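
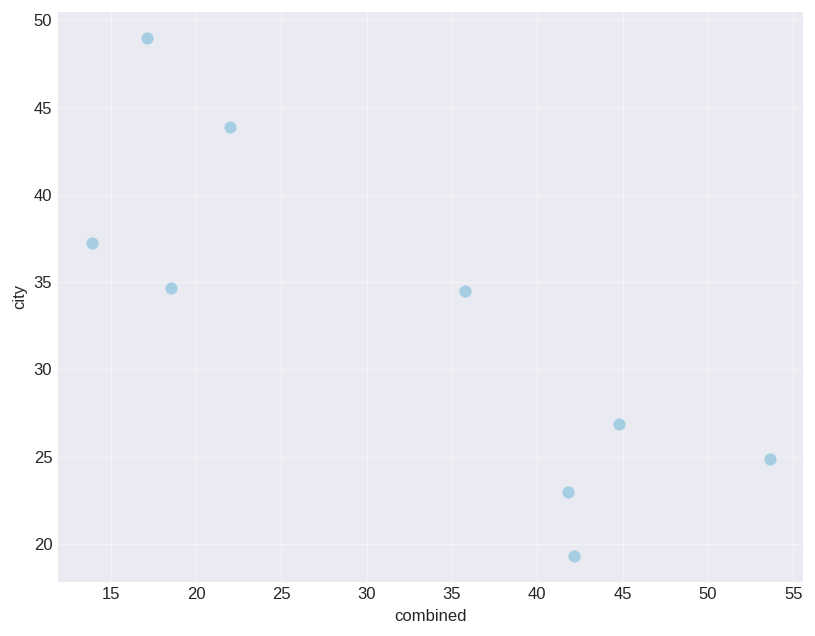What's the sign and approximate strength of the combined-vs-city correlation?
negative, strong

Points are negatively correlated; strong (|r| ≈ 0.8).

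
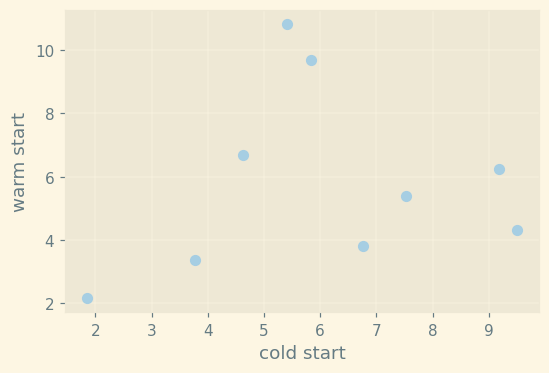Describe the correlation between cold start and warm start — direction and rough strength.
Points are roughly uncorrelated; weak (|r| ≈ 0.2).

no clear correlation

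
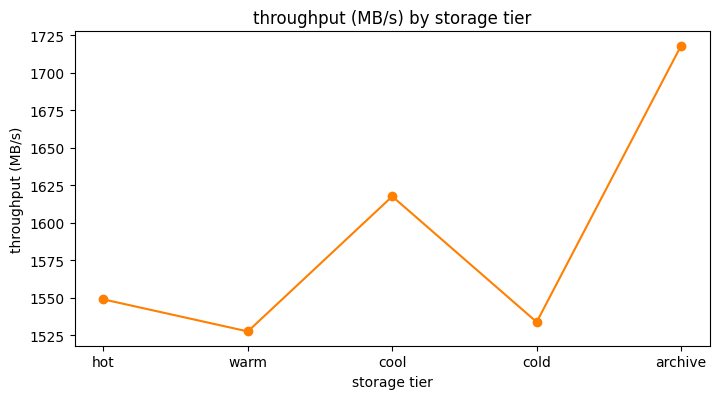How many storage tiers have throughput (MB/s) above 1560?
2

Above 1560: cool, archive.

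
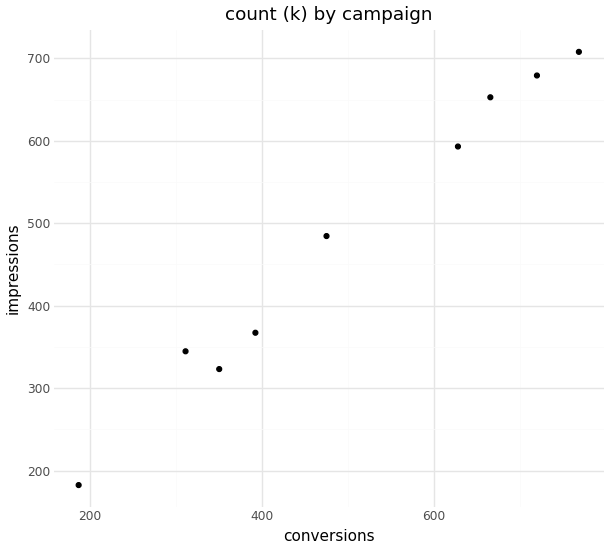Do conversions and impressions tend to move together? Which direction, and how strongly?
Points are positively correlated; strong (|r| ≈ 1.0).

positive, strong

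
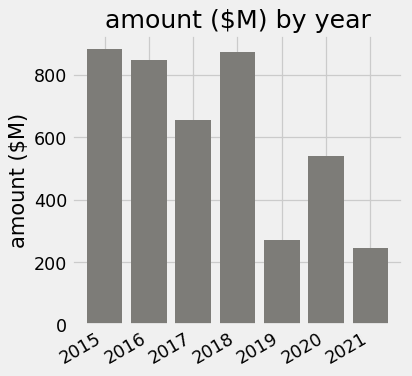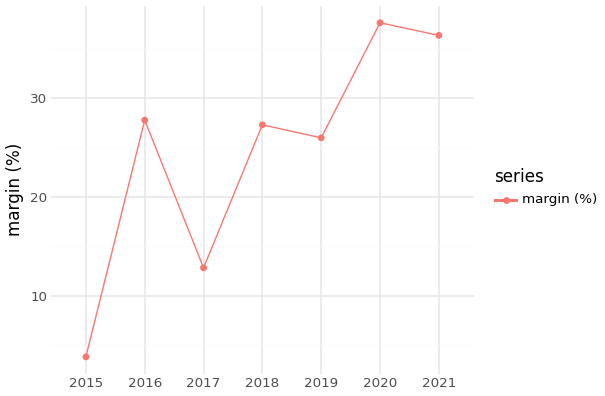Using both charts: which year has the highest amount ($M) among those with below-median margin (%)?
Chart 2 median margin (%) ≈ 25; below-median years: 2015, 2017, 2019. Among those, 2015 has the highest amount ($M) (≈ 900).

2015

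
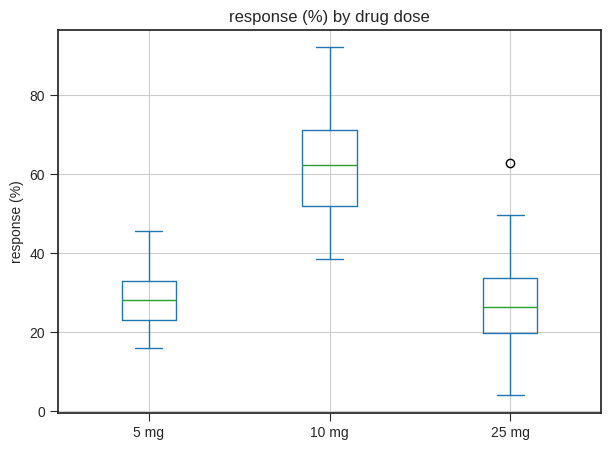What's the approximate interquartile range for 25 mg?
Q3 ≈ 35, Q1 ≈ 20; IQR ≈ 15.

≈ 15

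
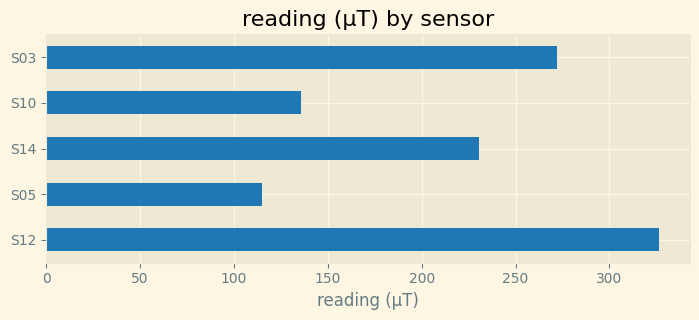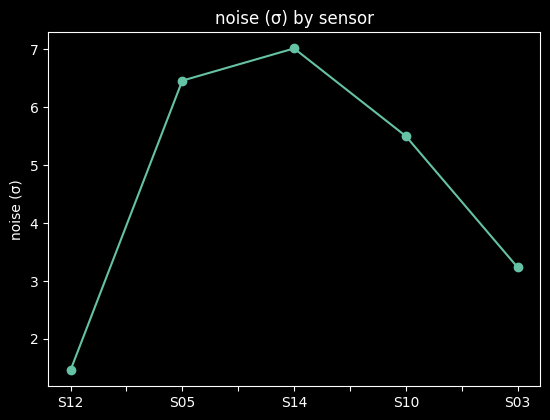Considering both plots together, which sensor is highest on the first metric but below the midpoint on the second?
Chart 2 median noise (σ) ≈ 6; below-median sensors: S12, S03. Among those, S12 has the highest reading (µT) (≈ 350).

S12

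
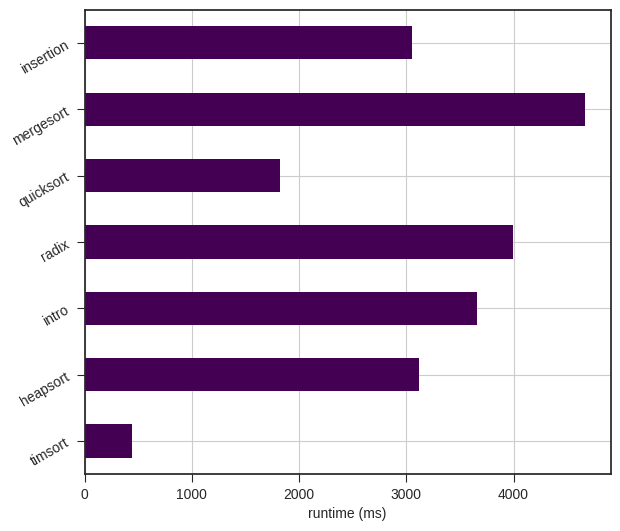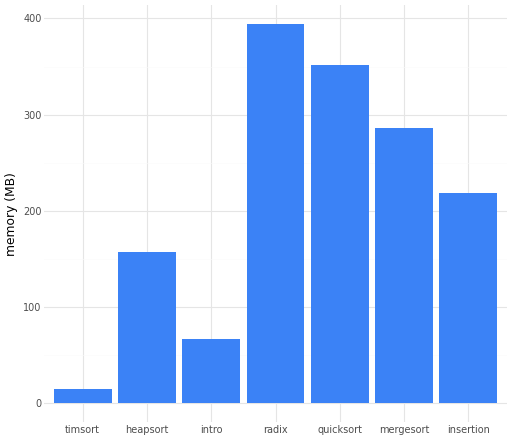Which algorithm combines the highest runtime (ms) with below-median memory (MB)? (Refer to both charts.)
Chart 2 median memory (MB) ≈ 200; below-median algorithms: timsort, heapsort, intro. Among those, intro has the highest runtime (ms) (≈ 3500).

intro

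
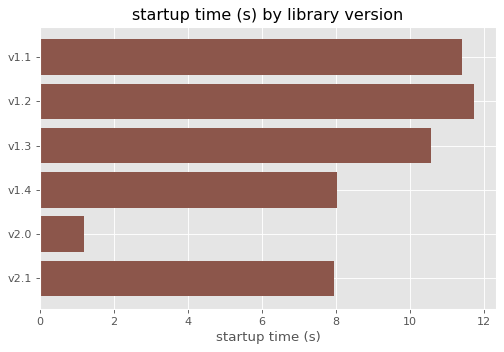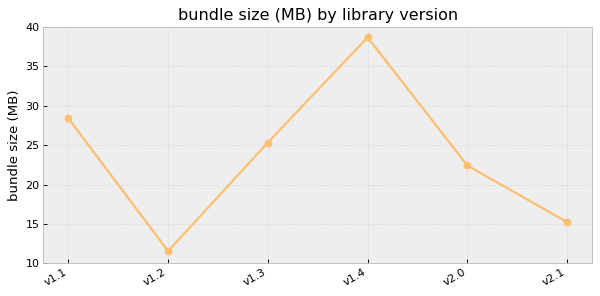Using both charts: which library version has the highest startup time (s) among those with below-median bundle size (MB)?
v1.2

Chart 2 median bundle size (MB) ≈ 25; below-median library versions: v1.2, v2.0, v2.1. Among those, v1.2 has the highest startup time (s) (≈ 12).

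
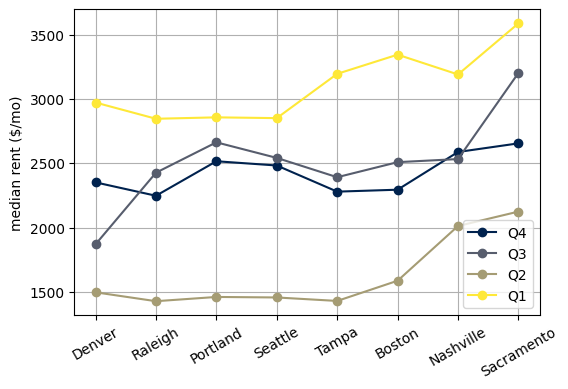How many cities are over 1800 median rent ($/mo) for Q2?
2

Above 1800: Nashville, Sacramento.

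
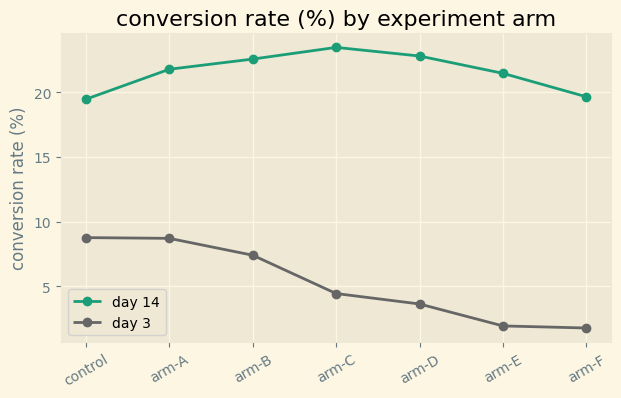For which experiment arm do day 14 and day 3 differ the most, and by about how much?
arm-E, ≈ 20 %

arm-E: day 14 ≈ 22, day 3 ≈ 2 → gap ≈ 20. Next-largest (arm-D) is only ≈ 18.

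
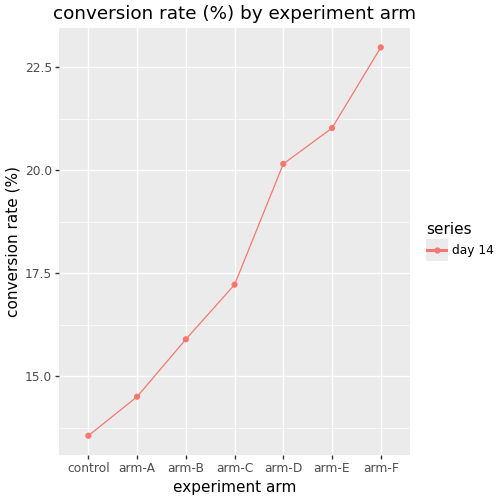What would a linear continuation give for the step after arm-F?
Last three: 20, 21, 23 → slope ≈ 1.5/step → next ≈ 24.5.

≈ 24.5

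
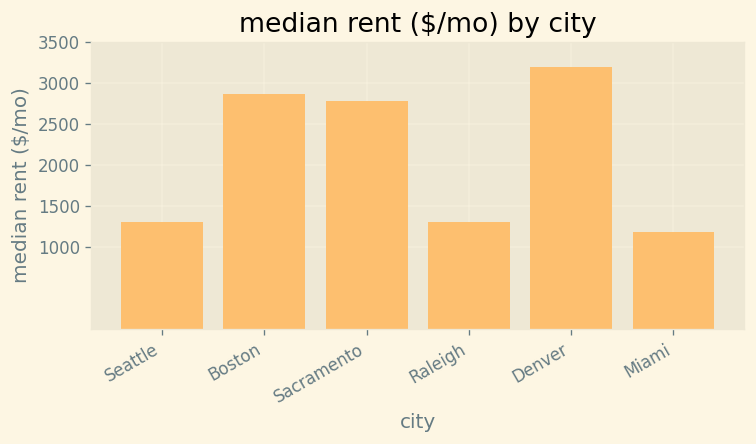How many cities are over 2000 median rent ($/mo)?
Above 2000: Boston, Sacramento, Denver.

3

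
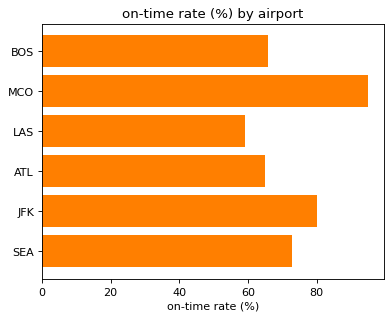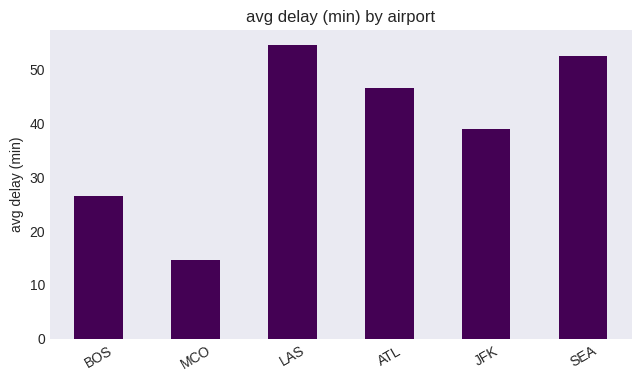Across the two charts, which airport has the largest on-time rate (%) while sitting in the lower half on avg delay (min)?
Chart 2 median avg delay (min) ≈ 45; below-median airports: BOS, MCO, JFK. Among those, MCO has the highest on-time rate (%) (≈ 90).

MCO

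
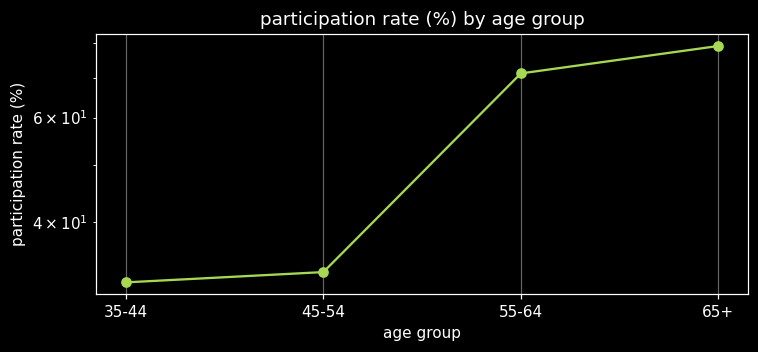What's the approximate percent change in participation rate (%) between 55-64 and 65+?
≈ +14.3%

55-64 ≈ 70, 65+ ≈ 80; (80 − 70) / 70 ≈ +14.3%.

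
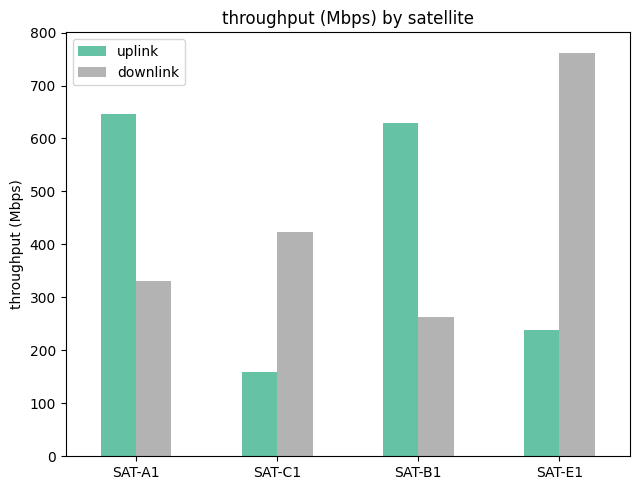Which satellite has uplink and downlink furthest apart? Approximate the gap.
SAT-E1, ≈ 600 Mbps

SAT-E1: uplink ≈ 200, downlink ≈ 800 → gap ≈ 600. Next-largest (SAT-B1) is only ≈ 300.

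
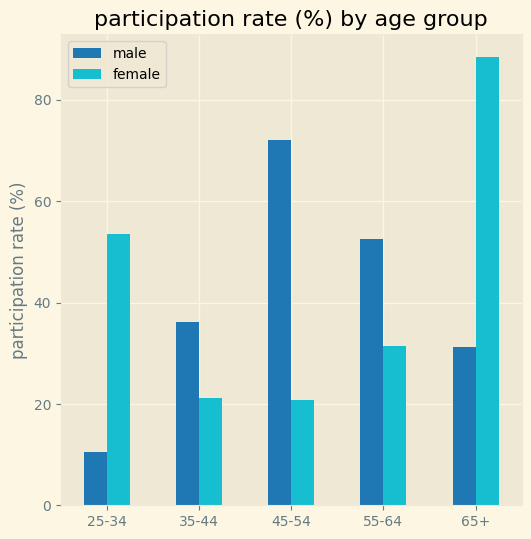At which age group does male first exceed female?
35-44

25-34: male ≈ 10 vs female ≈ 50 (not yet); 35-44: male ≈ 40 vs female ≈ 20 (first crossover).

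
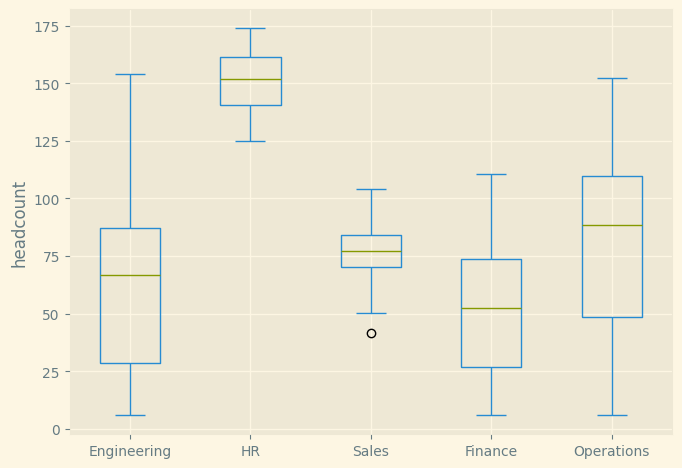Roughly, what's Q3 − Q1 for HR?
Q3 ≈ 160, Q1 ≈ 140; IQR ≈ 20.

≈ 20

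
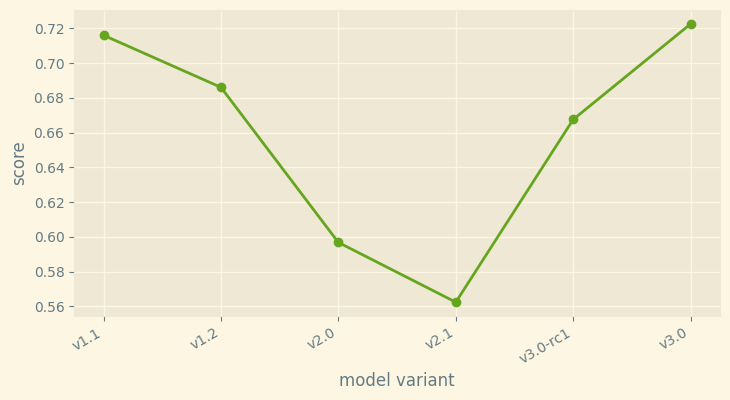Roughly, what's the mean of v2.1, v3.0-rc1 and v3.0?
≈ 0.65

(0.56 + 0.66 + 0.72) / 3 ≈ 0.65.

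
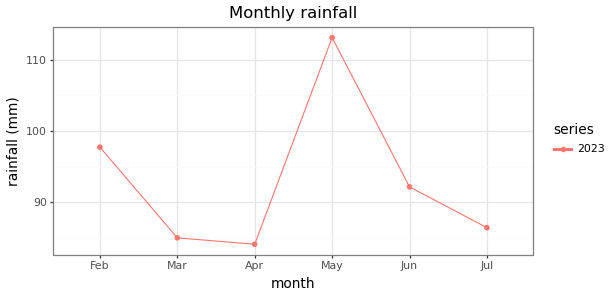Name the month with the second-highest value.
Top 3: May ≈ 115, Feb ≈ 100, Jun ≈ 90.

Feb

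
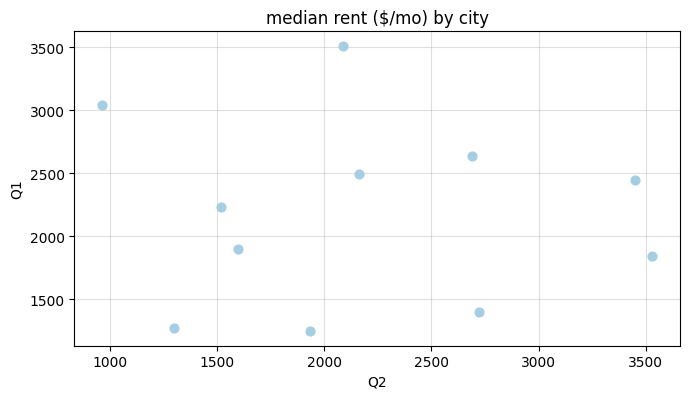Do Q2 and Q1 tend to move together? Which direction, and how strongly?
no clear correlation

Points are roughly uncorrelated; weak (|r| ≈ 0.1).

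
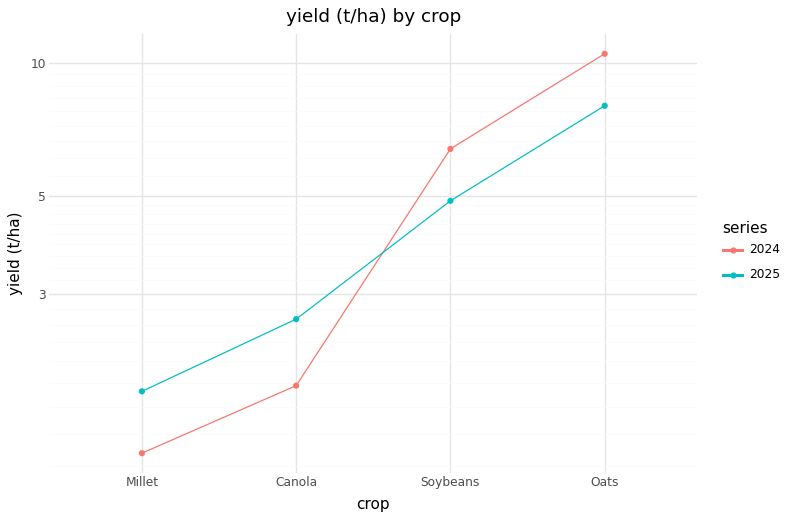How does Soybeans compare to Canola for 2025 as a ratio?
≈ 1.67×

Soybeans ≈ 5, Canola ≈ 3; 5/3 ≈ 1.67.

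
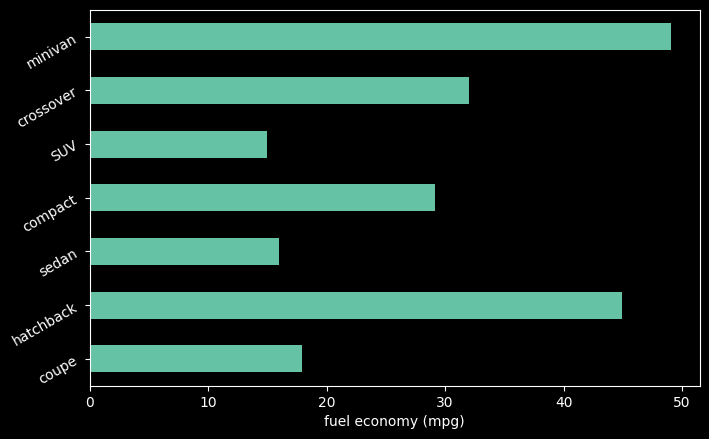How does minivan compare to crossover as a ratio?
minivan ≈ 50, crossover ≈ 30; 50/30 ≈ 1.67.

≈ 1.67×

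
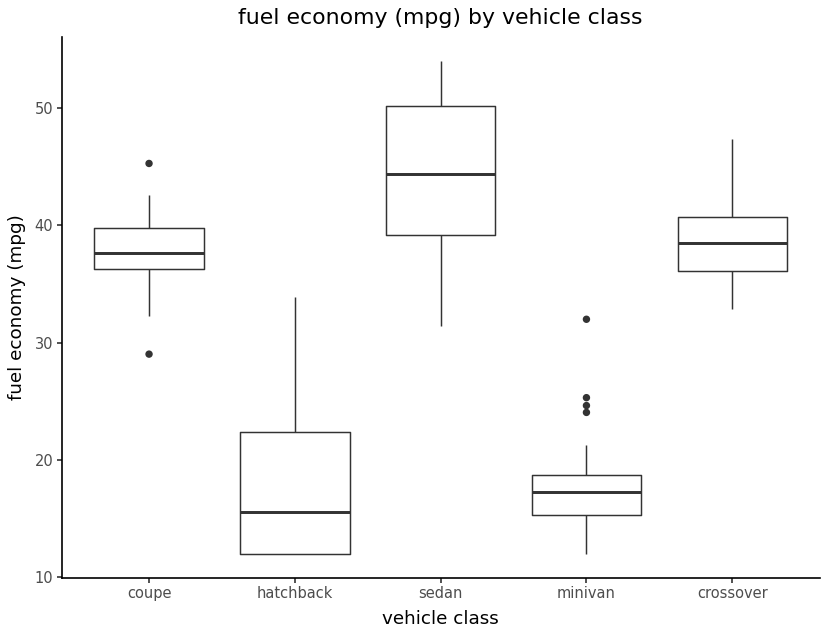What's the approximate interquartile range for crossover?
≈ 5

Q3 ≈ 40, Q1 ≈ 35; IQR ≈ 5.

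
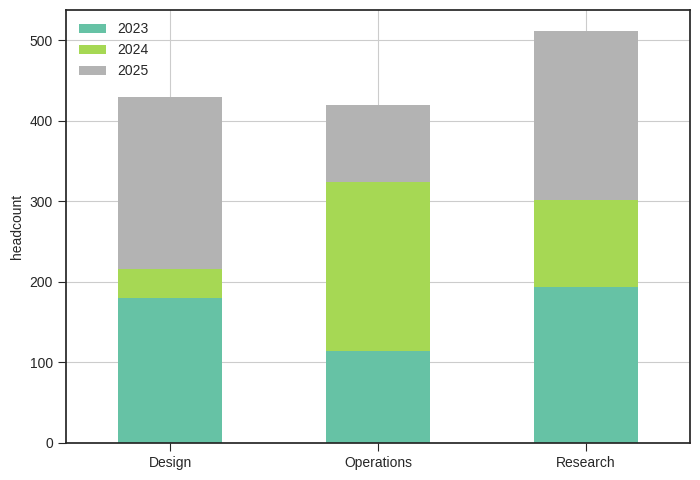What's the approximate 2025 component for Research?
≈ 200

2025 top ≈ 500, bottom ≈ 300; segment ≈ 200.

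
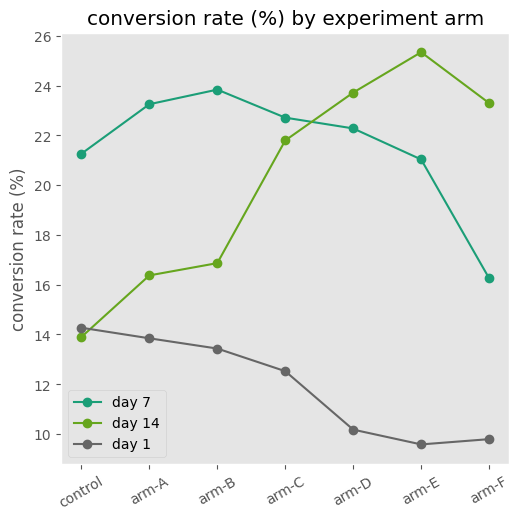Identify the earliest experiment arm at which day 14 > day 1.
control: day 14 ≈ 14 vs day 1 ≈ 14 (not yet); arm-A: day 14 ≈ 16 vs day 1 ≈ 14 (first crossover).

arm-A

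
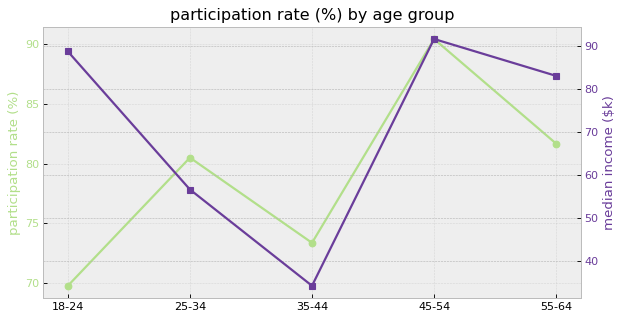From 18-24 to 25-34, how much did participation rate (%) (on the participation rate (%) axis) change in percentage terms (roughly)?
18-24 ≈ 70, 25-34 ≈ 80; (80 − 70) / 70 ≈ +14.3%.

≈ +14.3%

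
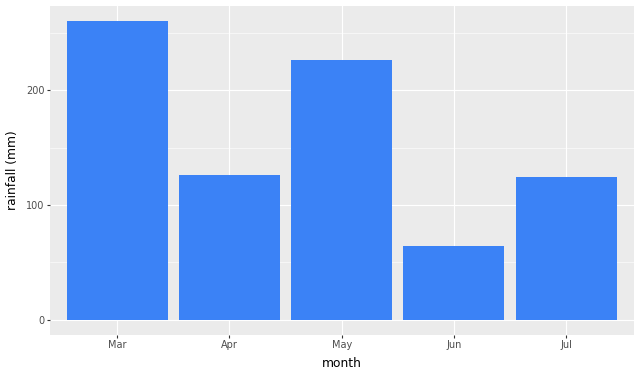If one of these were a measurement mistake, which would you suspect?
Mar ≈ 250; the rest sit between ≈ 75 and ≈ 225.

Mar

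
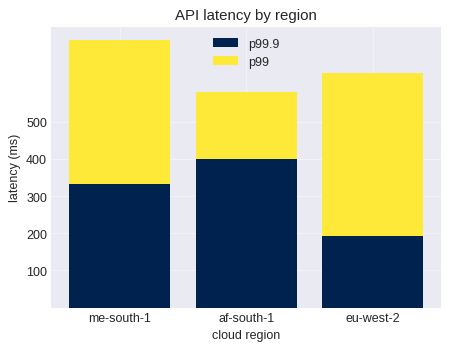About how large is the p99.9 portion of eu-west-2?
p99.9 top ≈ 200, bottom ≈ 0; segment ≈ 200.

≈ 200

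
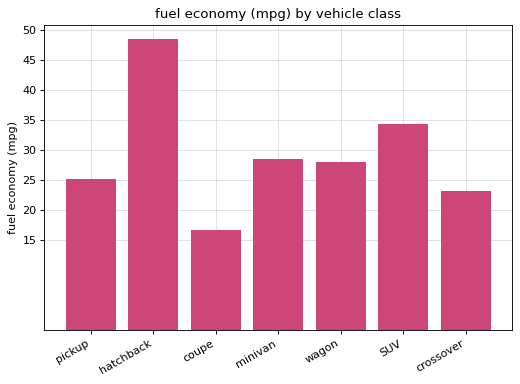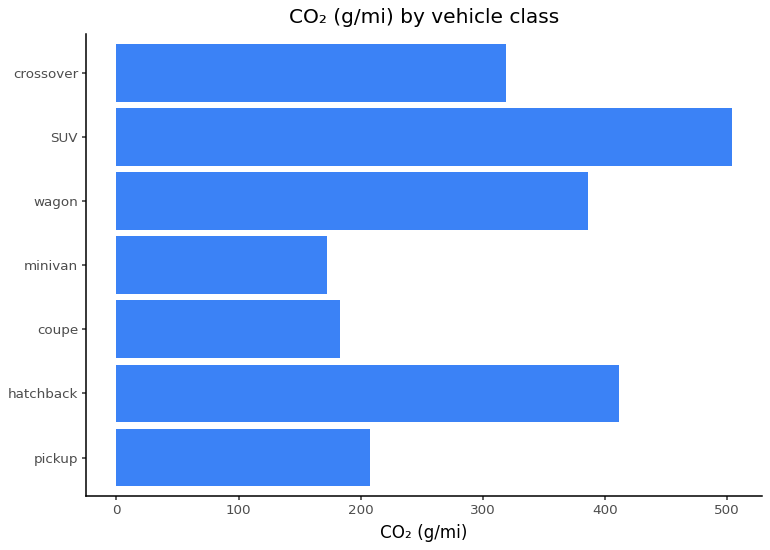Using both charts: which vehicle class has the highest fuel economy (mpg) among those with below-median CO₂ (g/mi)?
Chart 2 median CO₂ (g/mi) ≈ 300; below-median vehicle classes: pickup, coupe, minivan. Among those, minivan has the highest fuel economy (mpg) (≈ 30).

minivan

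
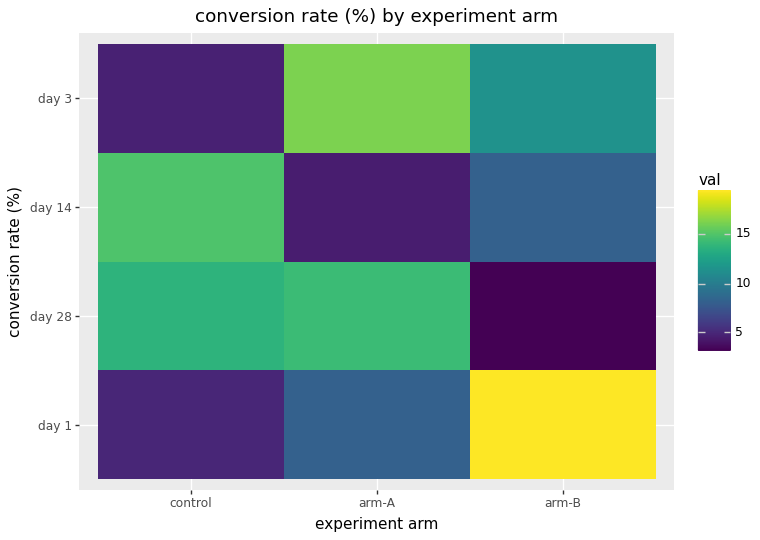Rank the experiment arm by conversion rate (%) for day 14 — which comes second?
Top 3 for day 14: control ≈ 14, arm-B ≈ 8, arm-A ≈ 4.

arm-B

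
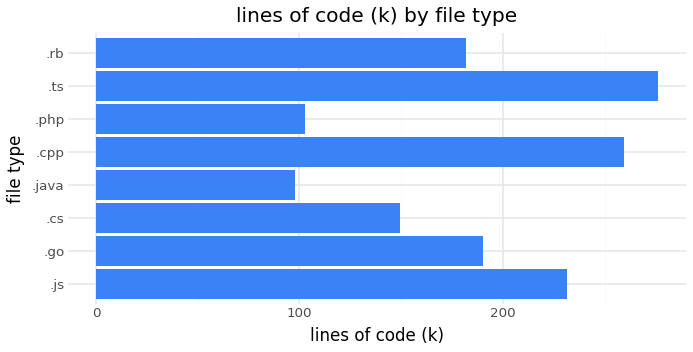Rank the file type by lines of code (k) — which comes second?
.cpp

Top 3: .ts ≈ 275, .cpp ≈ 250, .js ≈ 225.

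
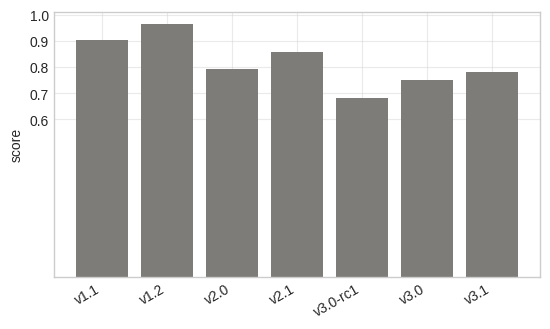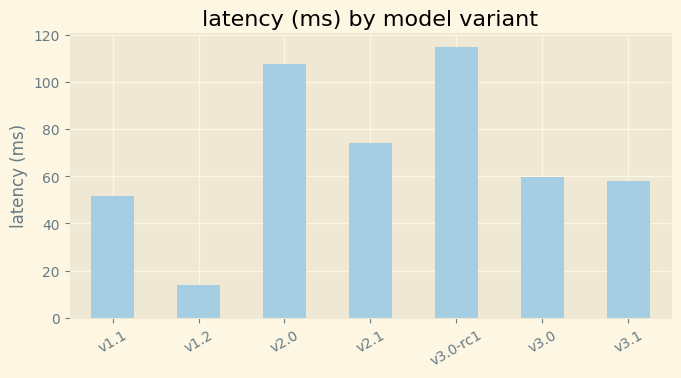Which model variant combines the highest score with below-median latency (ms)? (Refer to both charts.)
v1.2

Chart 2 median latency (ms) ≈ 60; below-median model variants: v1.1, v1.2, v3.1. Among those, v1.2 has the highest score (≈ 1).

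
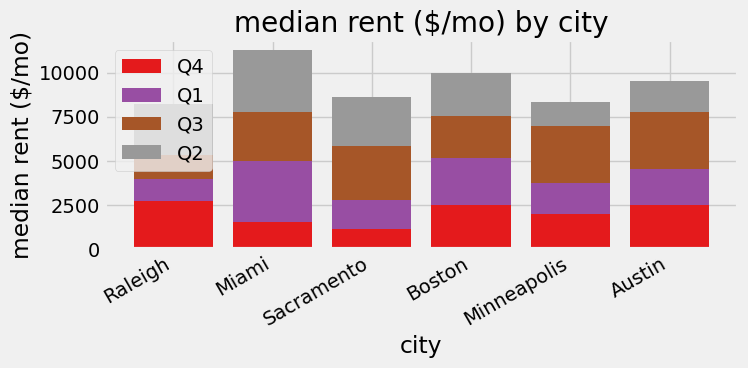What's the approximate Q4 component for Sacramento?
Q4 top ≈ 1000, bottom ≈ 0; segment ≈ 1000.

≈ 1000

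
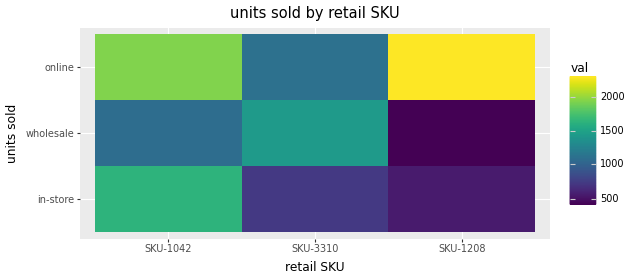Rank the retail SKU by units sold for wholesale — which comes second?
Top 3 for wholesale: SKU-3310 ≈ 1400, SKU-1042 ≈ 1000, SKU-1208 ≈ 400.

SKU-1042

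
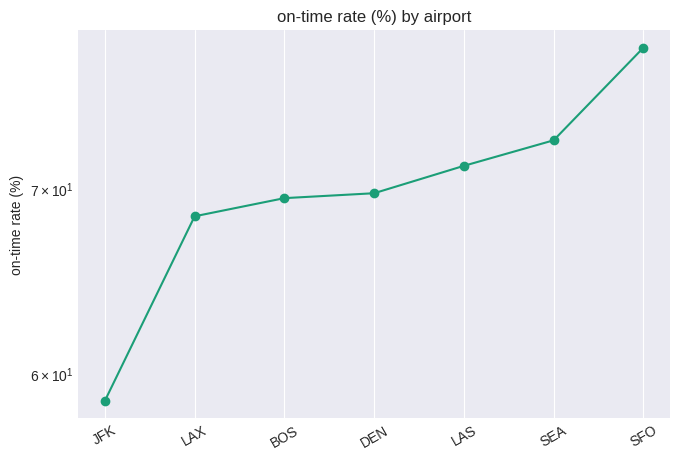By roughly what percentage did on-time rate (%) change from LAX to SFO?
≈ +14.7%

LAX ≈ 68, SFO ≈ 78; (78 − 68) / 68 ≈ +14.7%.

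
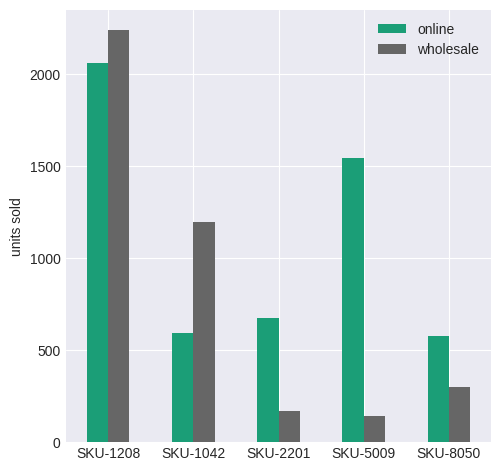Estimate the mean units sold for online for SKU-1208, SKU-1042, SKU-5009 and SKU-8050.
≈ 1200

(2000 + 600 + 1600 + 600) / 4 ≈ 1200.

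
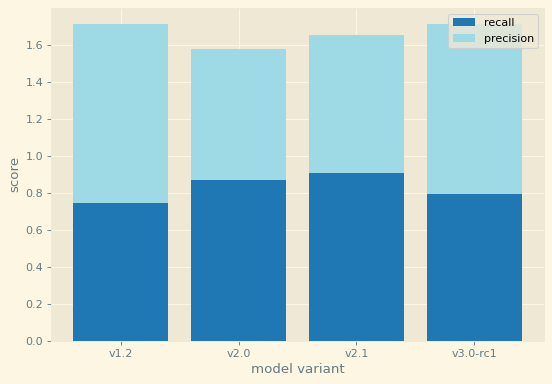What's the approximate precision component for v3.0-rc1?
precision top ≈ 1.8, bottom ≈ 0.8; segment ≈ 1.0.

≈ 1.0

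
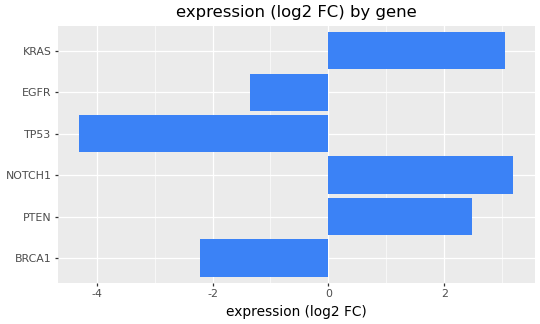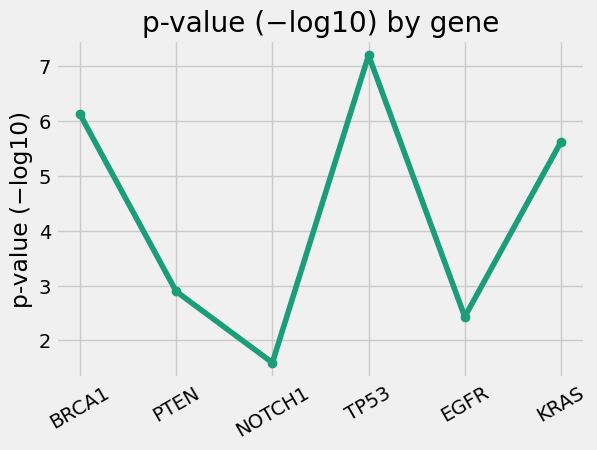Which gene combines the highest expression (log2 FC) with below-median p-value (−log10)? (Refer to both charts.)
NOTCH1

Chart 2 median p-value (−log10) ≈ 4; below-median genes: PTEN, NOTCH1, EGFR. Among those, NOTCH1 has the highest expression (log2 FC) (≈ 3).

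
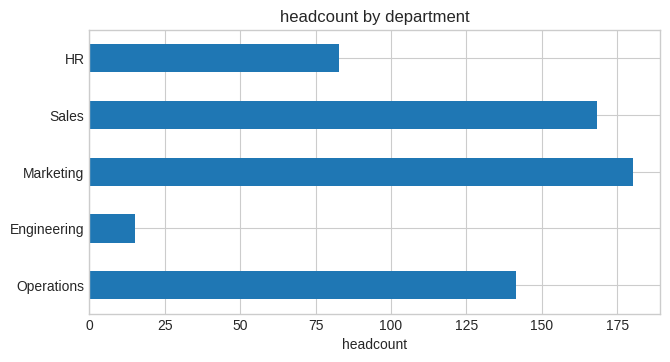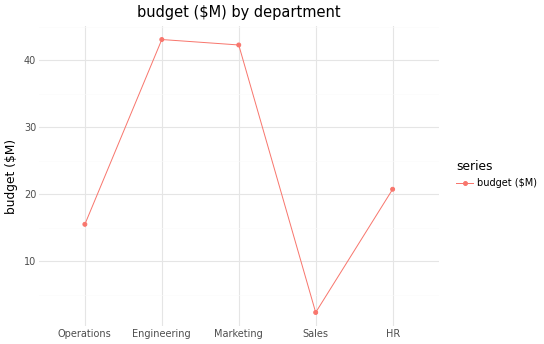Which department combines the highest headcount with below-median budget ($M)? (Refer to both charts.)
Sales

Chart 2 median budget ($M) ≈ 20; below-median departments: Operations, Sales. Among those, Sales has the highest headcount (≈ 160).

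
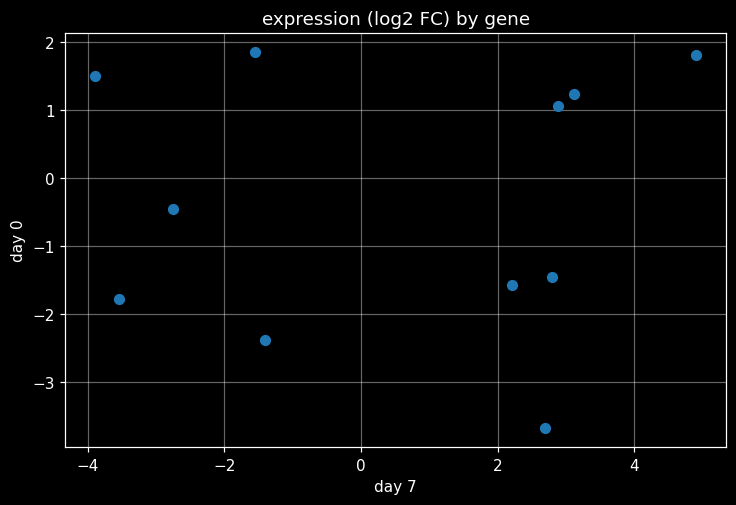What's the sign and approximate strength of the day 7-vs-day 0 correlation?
Points are roughly uncorrelated; weak (|r| ≈ 0.0).

no clear correlation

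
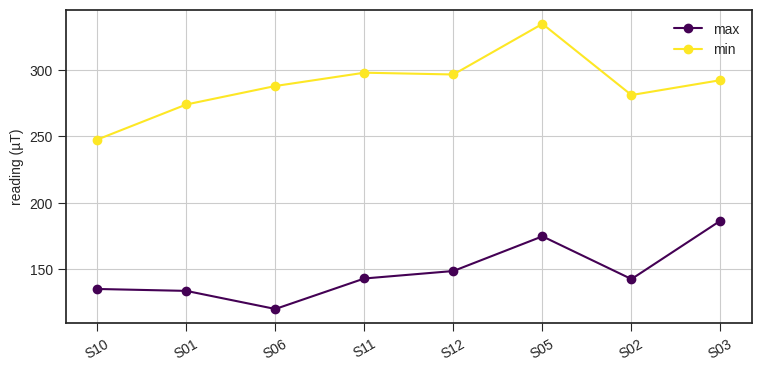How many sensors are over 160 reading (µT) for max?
2

Above 160: S05, S03.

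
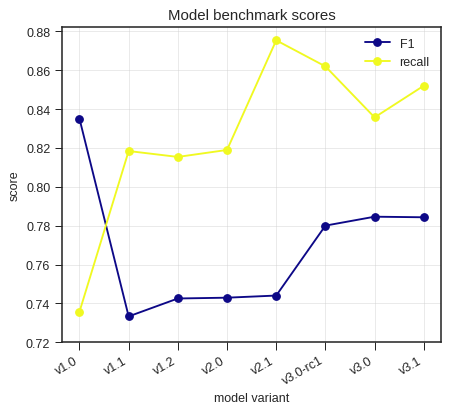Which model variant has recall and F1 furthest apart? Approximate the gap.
v2.1, ≈ 0.14

v2.1: recall ≈ 0.88, F1 ≈ 0.74 → gap ≈ 0.14. Next-largest (v1.0) is only ≈ 0.10.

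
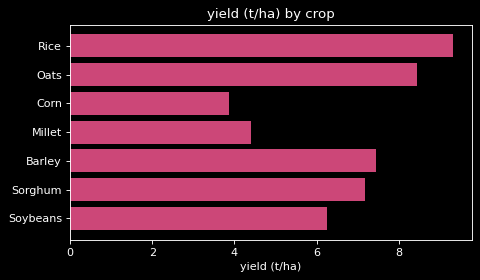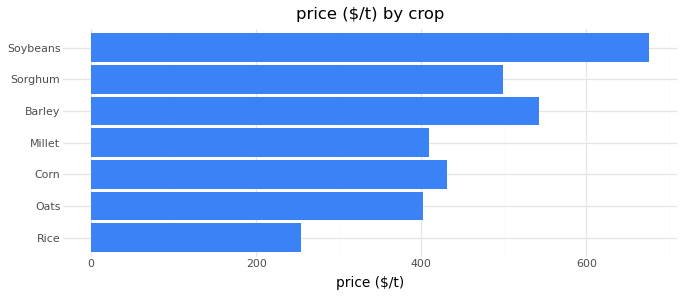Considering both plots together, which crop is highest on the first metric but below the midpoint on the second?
Rice

Chart 2 median price ($/t) ≈ 400; below-median crops: Rice, Oats, Millet. Among those, Rice has the highest yield (t/ha) (≈ 9).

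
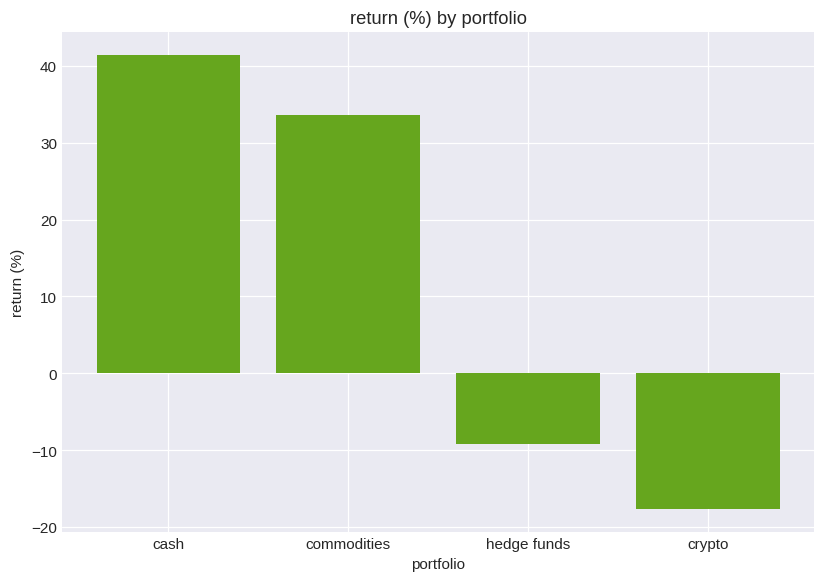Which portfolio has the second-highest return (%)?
commodities

Top 3: cash ≈ 40, commodities ≈ 35, hedge funds ≈ -10.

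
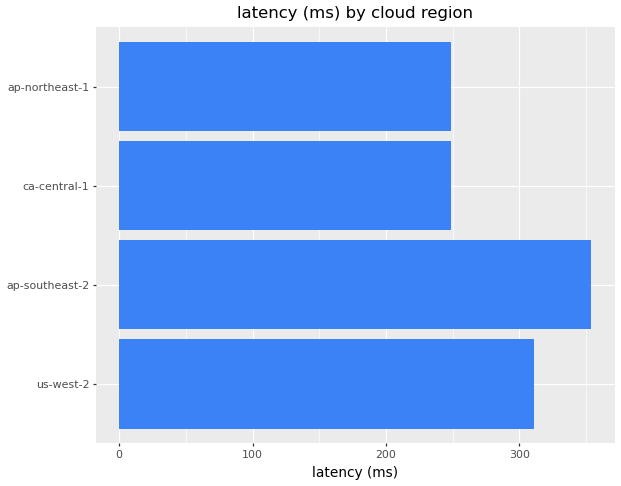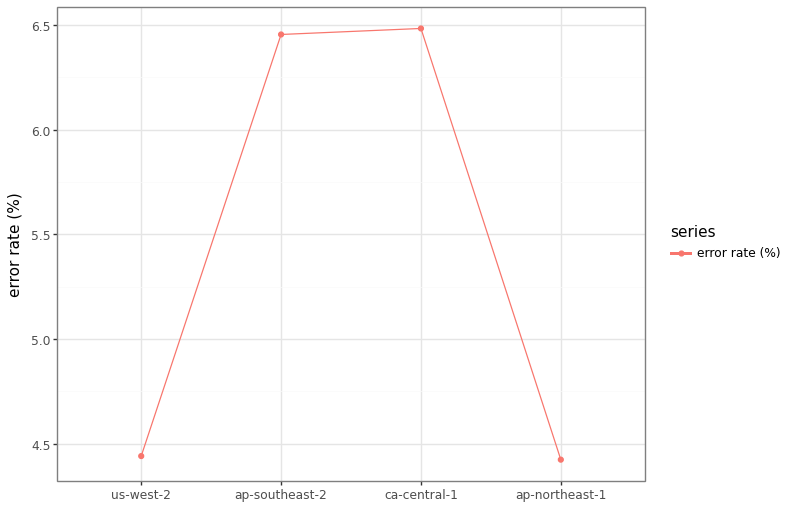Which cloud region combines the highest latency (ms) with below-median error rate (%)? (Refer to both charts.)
us-west-2

Chart 2 median error rate (%) ≈ 5; below-median cloud regions: us-west-2, ap-northeast-1. Among those, us-west-2 has the highest latency (ms) (≈ 300).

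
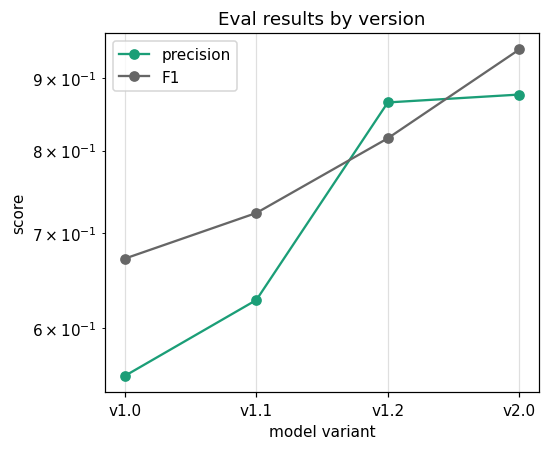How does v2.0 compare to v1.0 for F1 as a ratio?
v2.0 ≈ 0.95, v1.0 ≈ 0.65; 0.95/0.65 ≈ 1.46.

≈ 1.46×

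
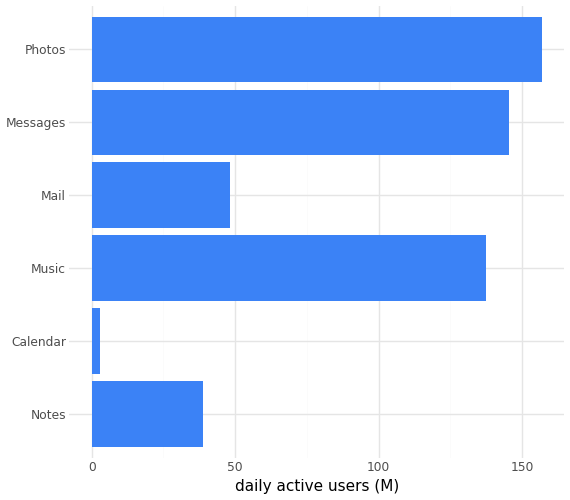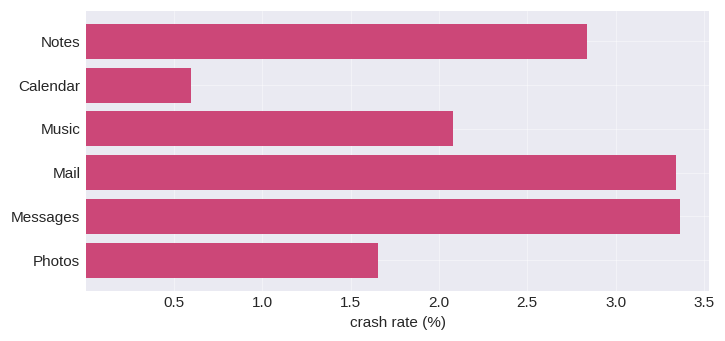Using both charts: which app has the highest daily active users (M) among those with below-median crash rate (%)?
Photos

Chart 2 median crash rate (%) ≈ 2.5; below-median apps: Calendar, Music, Photos. Among those, Photos has the highest daily active users (M) (≈ 160).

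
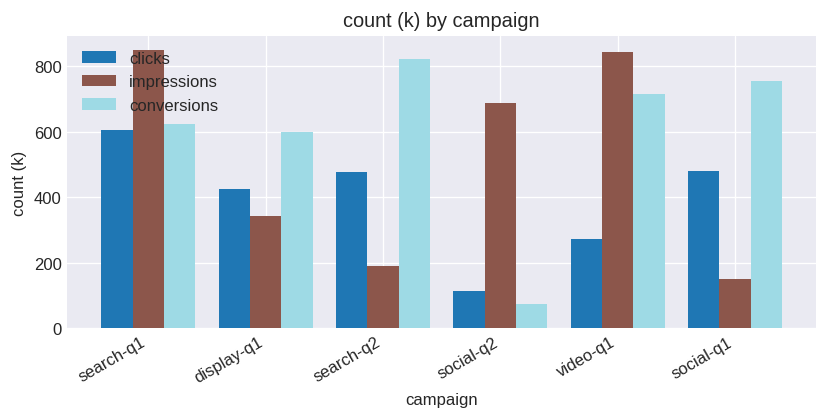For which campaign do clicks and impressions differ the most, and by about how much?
social-q2, ≈ 600 k

social-q2: clicks ≈ 100, impressions ≈ 700 → gap ≈ 600. Next-largest (video-q1) is only ≈ 500.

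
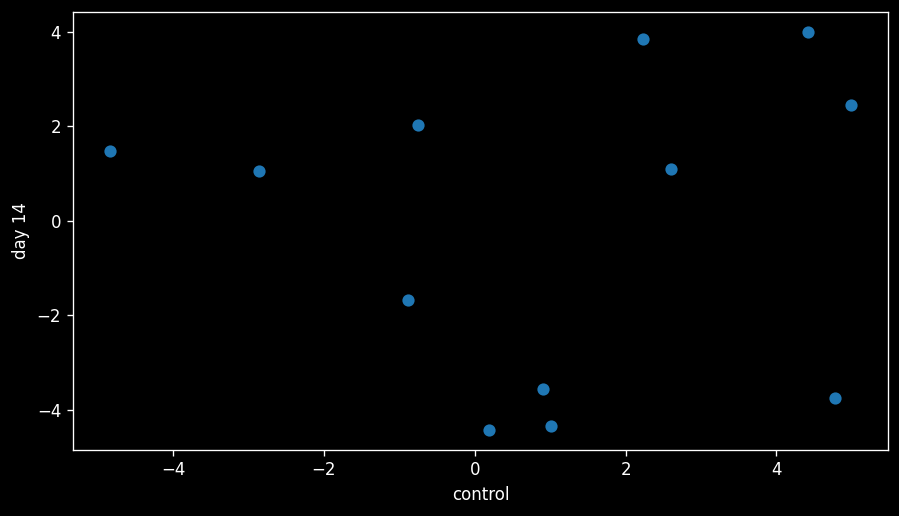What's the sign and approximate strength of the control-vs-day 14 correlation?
Points are roughly uncorrelated; weak (|r| ≈ 0.1).

no clear correlation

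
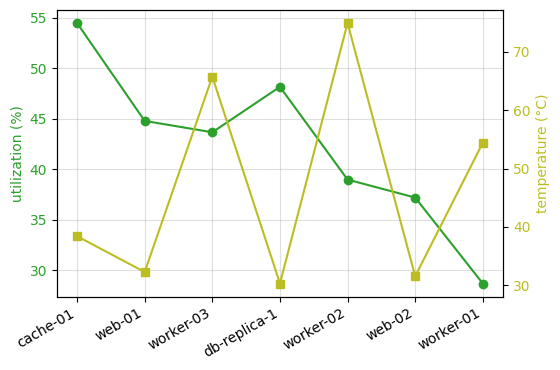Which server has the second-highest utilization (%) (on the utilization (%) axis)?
Top 3 (on the utilization (%) axis): cache-01 ≈ 55, db-replica-1 ≈ 50, web-01 ≈ 45.

db-replica-1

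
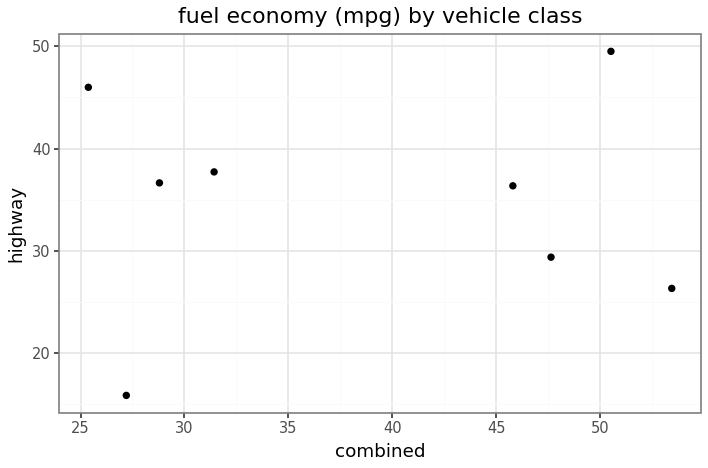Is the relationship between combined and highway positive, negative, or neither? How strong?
Points are roughly uncorrelated; weak (|r| ≈ 0.0).

no clear correlation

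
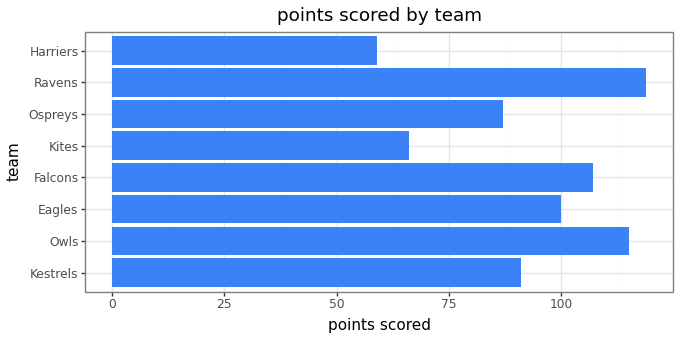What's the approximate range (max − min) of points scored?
Max Ravens ≈ 120, min Harriers ≈ 60; range ≈ 60.

≈ 60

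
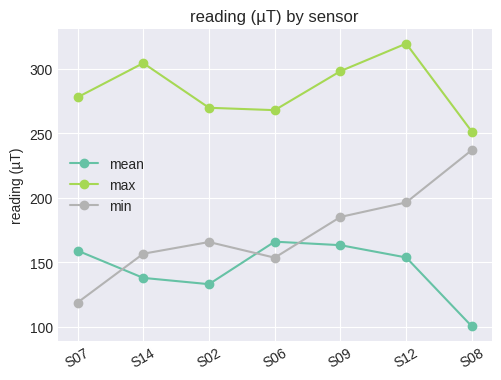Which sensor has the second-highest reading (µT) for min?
S12

Top 3 for min: S08 ≈ 240, S12 ≈ 200, S09 ≈ 180.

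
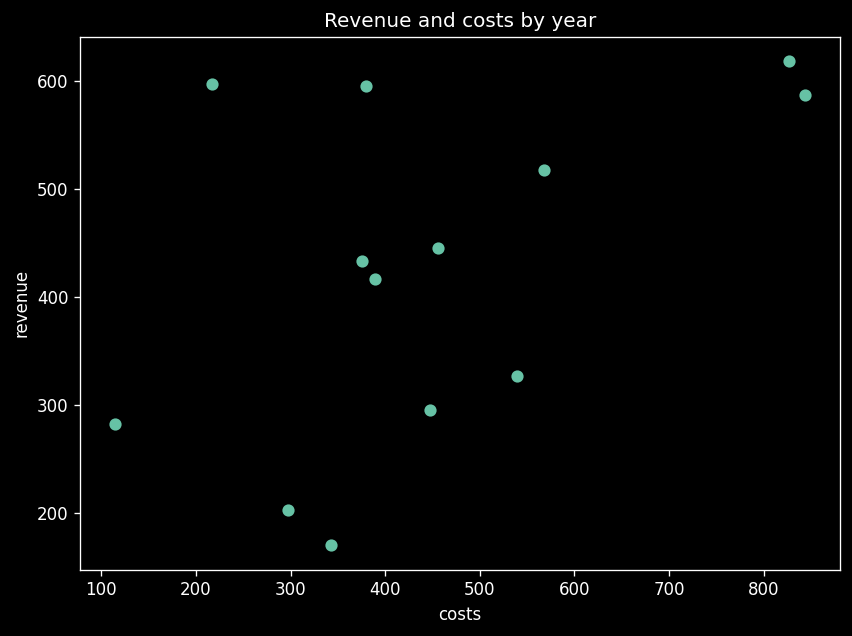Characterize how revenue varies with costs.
positive, moderate

Points are positively correlated; moderate (|r| ≈ 0.5).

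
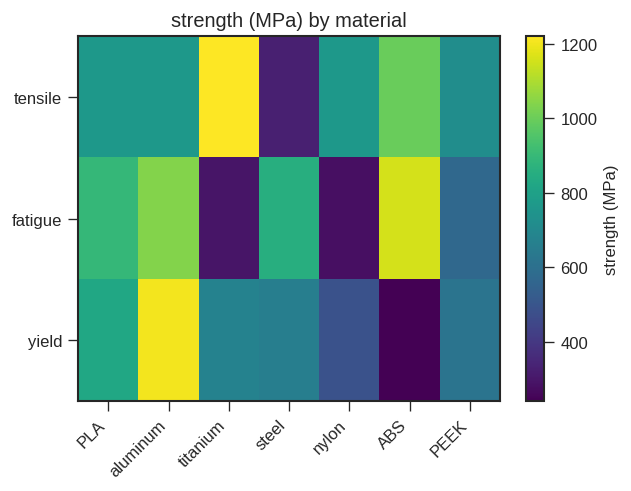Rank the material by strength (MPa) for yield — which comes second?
Top 3 for yield: aluminum ≈ 1200, PLA ≈ 800, titanium ≈ 700.

PLA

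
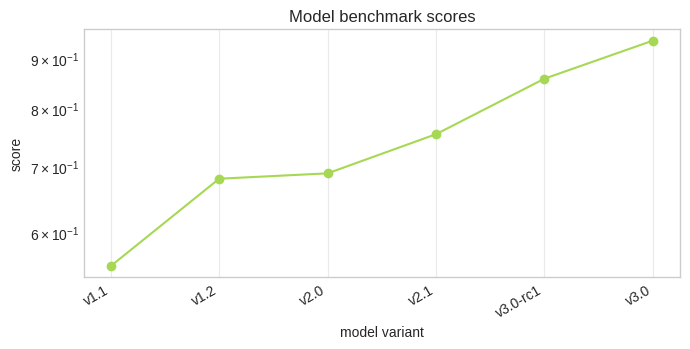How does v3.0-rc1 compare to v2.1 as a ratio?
v3.0-rc1 ≈ 0.85, v2.1 ≈ 0.75; 0.85/0.75 ≈ 1.13.

≈ 1.13×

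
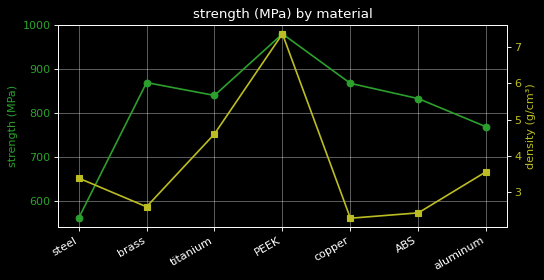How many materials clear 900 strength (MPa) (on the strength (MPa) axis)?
1

Above 900: PEEK.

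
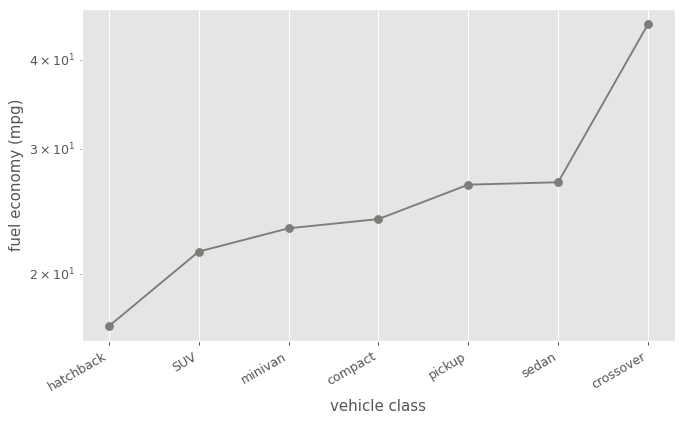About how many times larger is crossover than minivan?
crossover ≈ 45, minivan ≈ 25; 45/25 ≈ 1.8.

≈ 1.8×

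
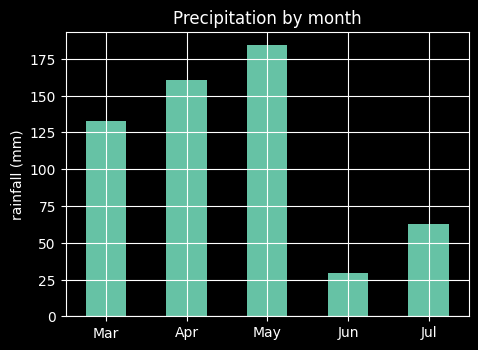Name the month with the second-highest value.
Apr

Top 3: May ≈ 180, Apr ≈ 160, Mar ≈ 140.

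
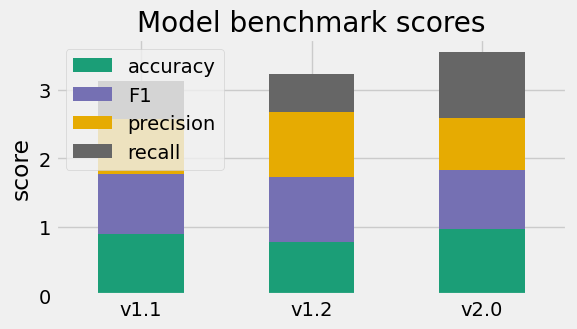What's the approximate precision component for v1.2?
≈ 1.0

precision top ≈ 2.5, bottom ≈ 1.5; segment ≈ 1.0.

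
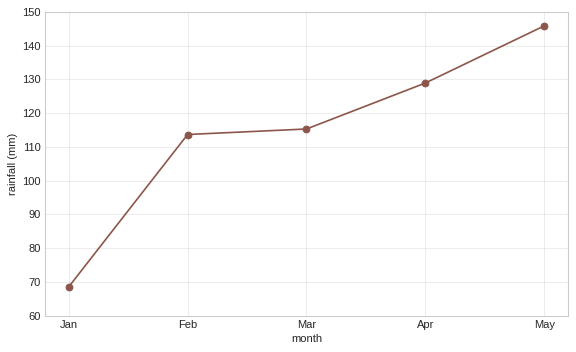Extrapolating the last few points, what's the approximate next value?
≈ 165

Last three: 120, 130, 150 → slope ≈ 15/step → next ≈ 165.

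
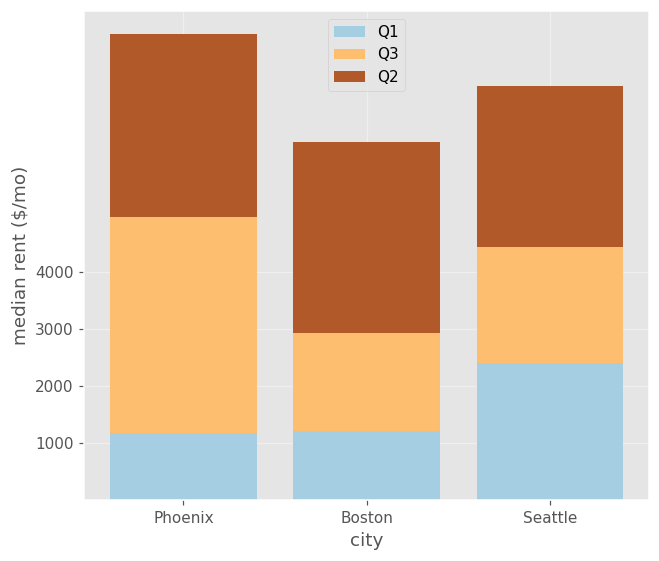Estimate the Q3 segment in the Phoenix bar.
≈ 4000

Q3 top ≈ 5000, bottom ≈ 1000; segment ≈ 4000.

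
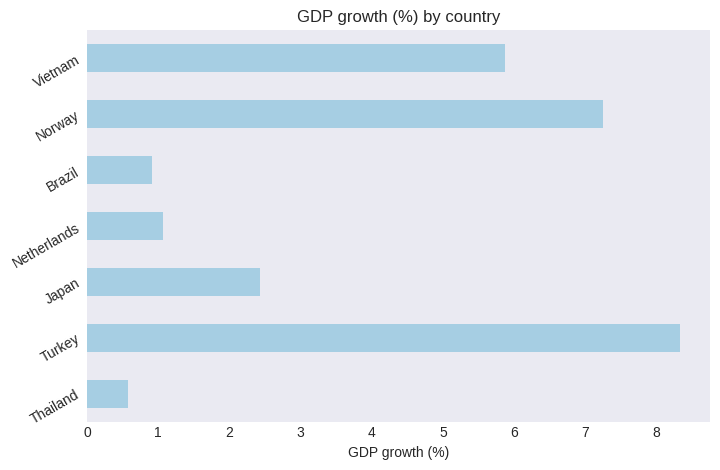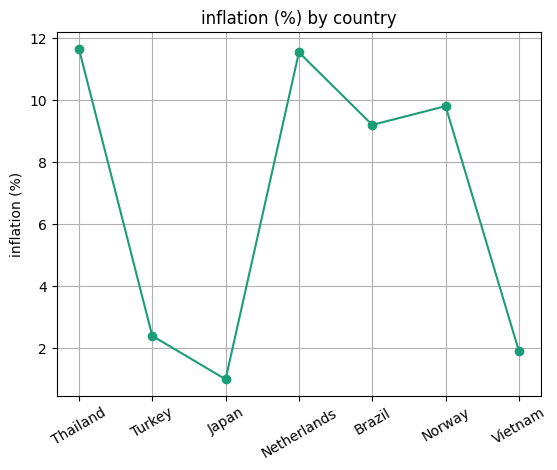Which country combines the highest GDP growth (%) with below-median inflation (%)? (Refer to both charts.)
Turkey

Chart 2 median inflation (%) ≈ 10; below-median countries: Turkey, Japan, Vietnam. Among those, Turkey has the highest GDP growth (%) (≈ 8).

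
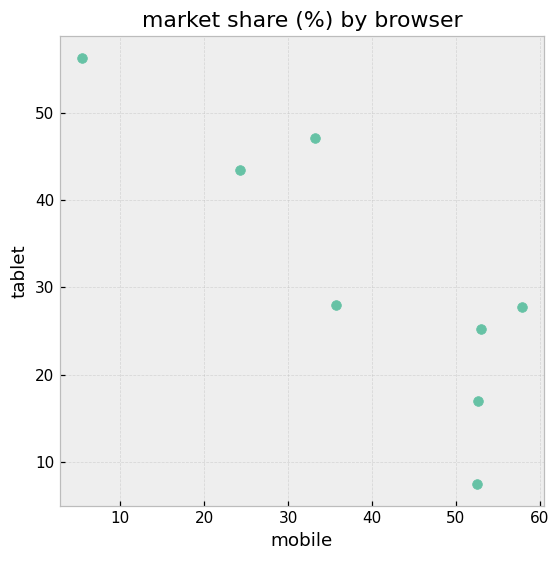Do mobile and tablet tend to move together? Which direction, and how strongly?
negative, strong

Points are negatively correlated; strong (|r| ≈ 0.9).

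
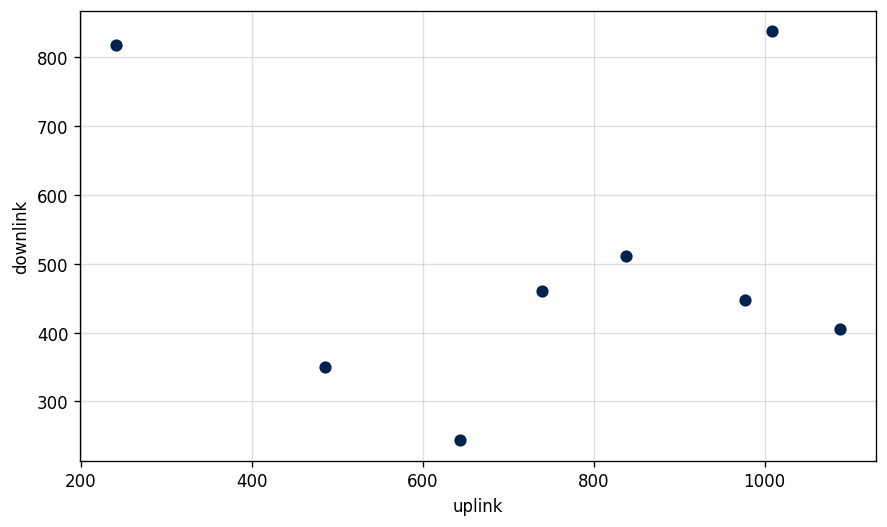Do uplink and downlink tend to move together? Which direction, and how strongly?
no clear correlation

Points are roughly uncorrelated; weak (|r| ≈ 0.1).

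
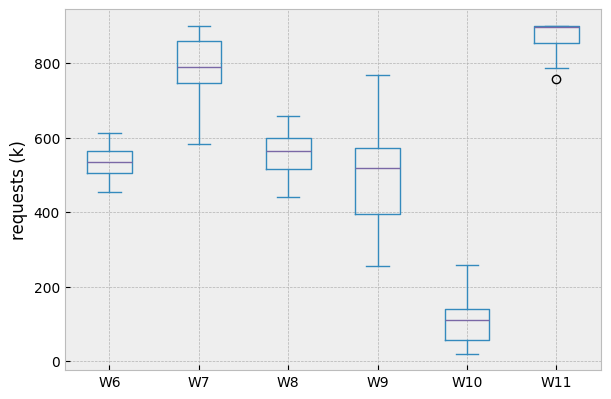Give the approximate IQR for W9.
Q3 ≈ 600, Q1 ≈ 400; IQR ≈ 200.

≈ 200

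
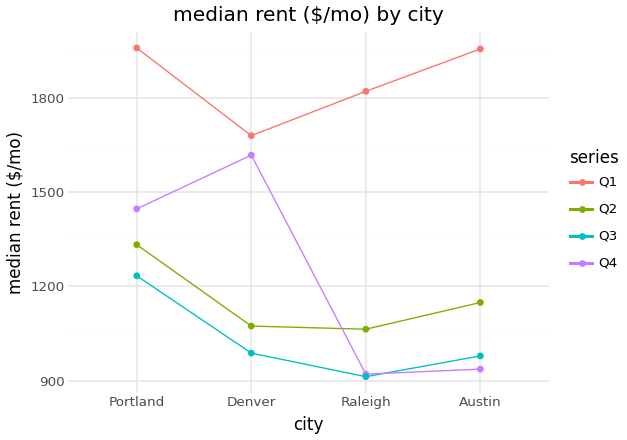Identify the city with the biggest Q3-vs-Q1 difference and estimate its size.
Austin: Q3 ≈ 1000, Q1 ≈ 2000 → gap ≈ 1000. Next-largest (Raleigh) is only ≈ 900.

Austin, ≈ 1000 $/mo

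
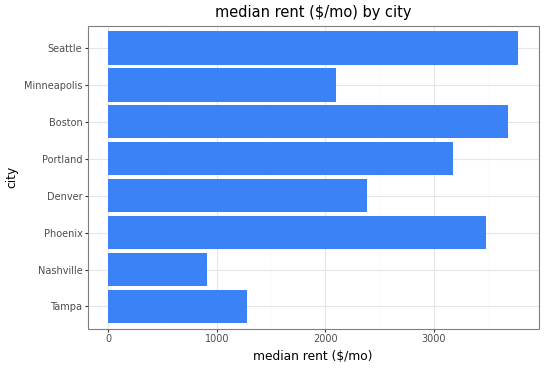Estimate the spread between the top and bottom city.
≈ 3000

Max Seattle ≈ 4000, min Nashville ≈ 1000; range ≈ 3000.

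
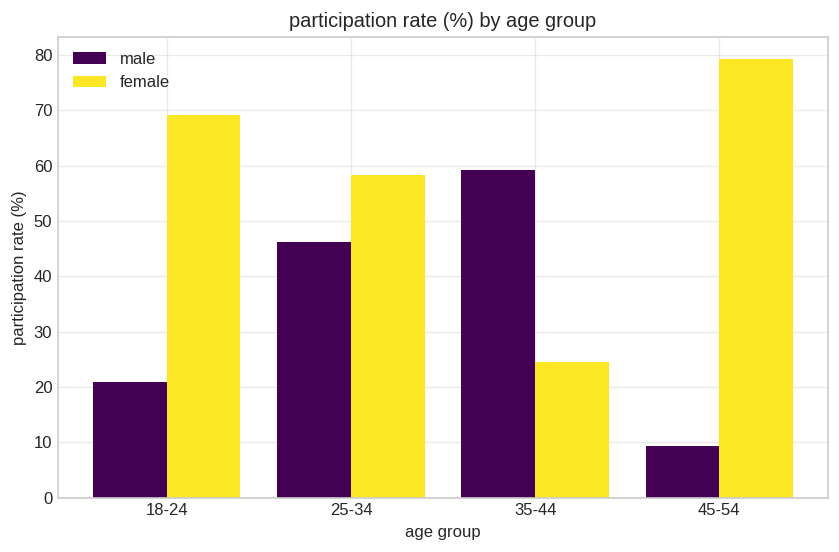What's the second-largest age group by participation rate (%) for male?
25-34

Top 3 for male: 35-44 ≈ 60, 25-34 ≈ 50, 18-24 ≈ 20.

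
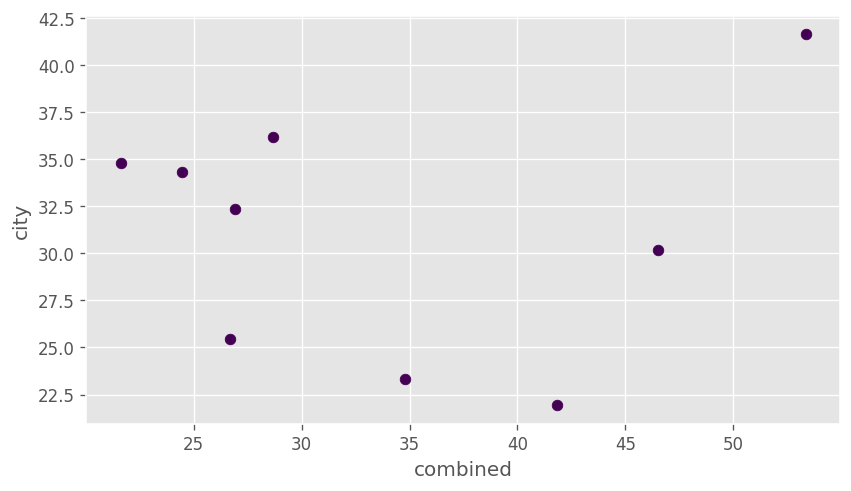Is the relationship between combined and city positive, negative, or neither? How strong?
no clear correlation

Points are roughly uncorrelated; weak (|r| ≈ 0.1).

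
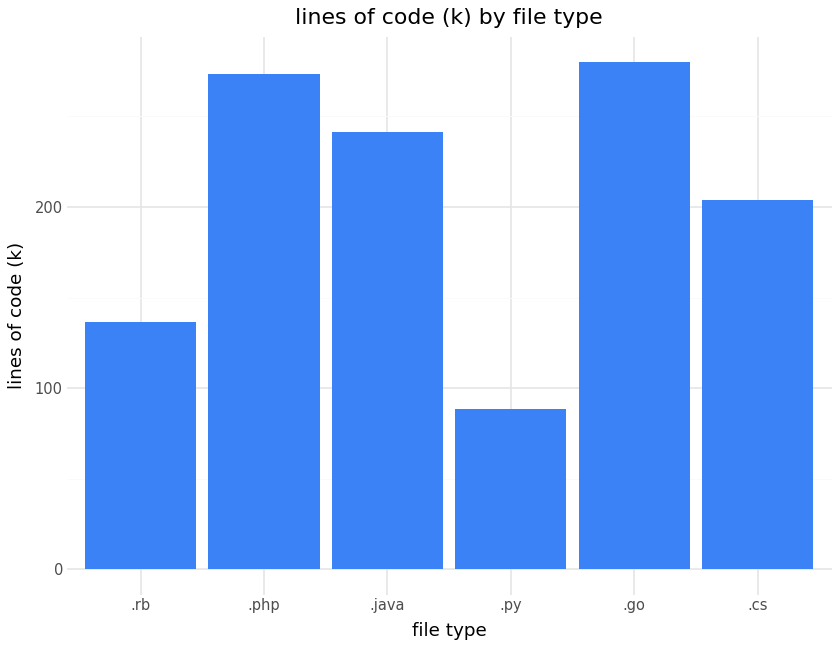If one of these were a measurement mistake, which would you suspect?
.py

.py ≈ 100; the rest sit between ≈ 125 and ≈ 275.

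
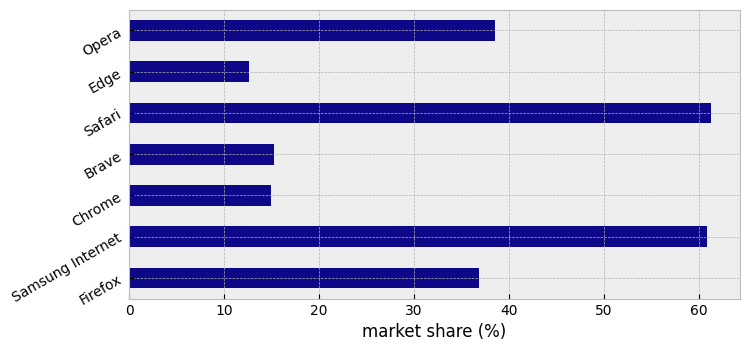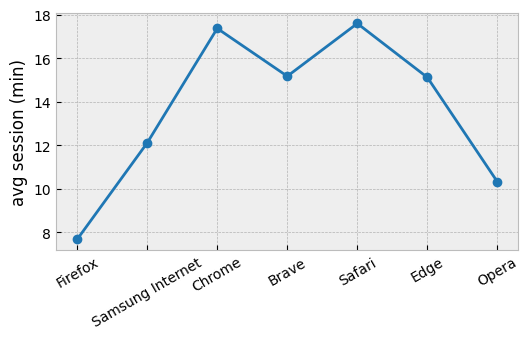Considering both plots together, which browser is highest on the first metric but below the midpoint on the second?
Samsung Internet

Chart 2 median avg session (min) ≈ 16; below-median browsers: Firefox, Samsung Internet, Opera. Among those, Samsung Internet has the highest market share (%) (≈ 60).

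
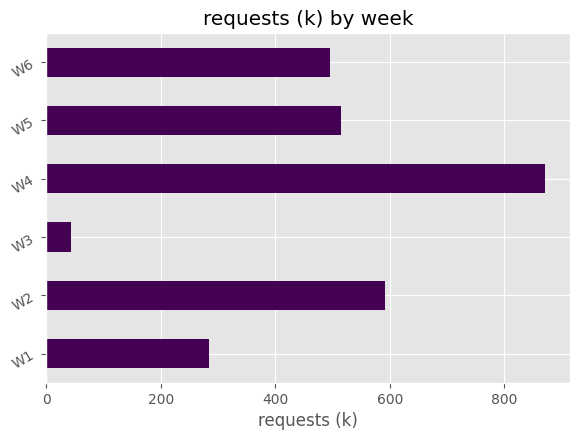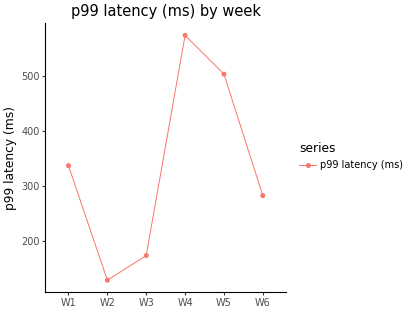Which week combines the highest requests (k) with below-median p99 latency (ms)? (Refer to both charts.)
Chart 2 median p99 latency (ms) ≈ 300; below-median weeks: W2, W3, W6. Among those, W2 has the highest requests (k) (≈ 600).

W2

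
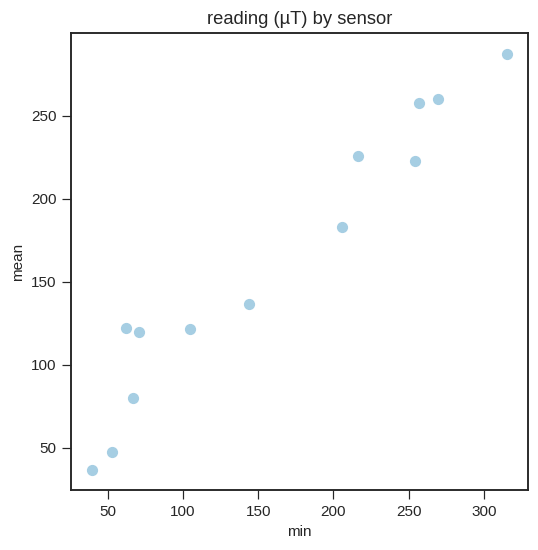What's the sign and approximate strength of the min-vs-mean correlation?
Points are positively correlated; strong (|r| ≈ 1.0).

positive, strong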